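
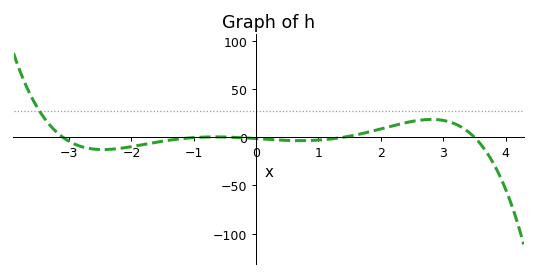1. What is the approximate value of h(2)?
8.63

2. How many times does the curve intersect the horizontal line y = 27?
1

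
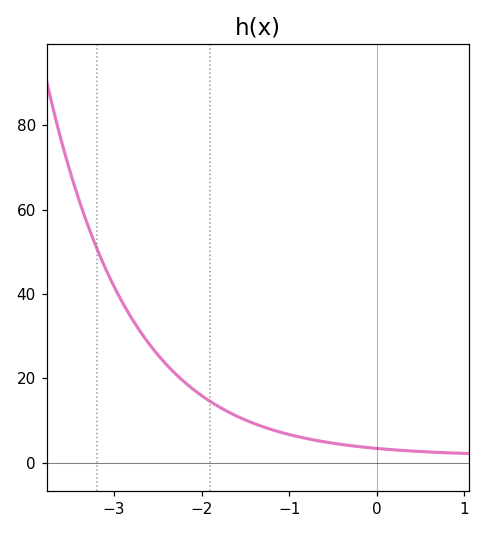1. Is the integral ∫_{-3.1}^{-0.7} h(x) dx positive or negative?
positive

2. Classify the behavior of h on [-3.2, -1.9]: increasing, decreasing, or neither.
decreasing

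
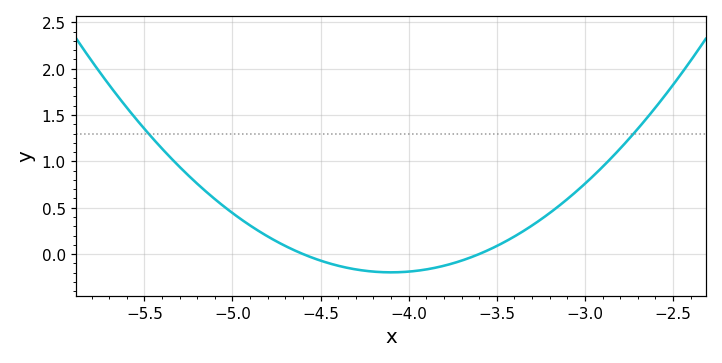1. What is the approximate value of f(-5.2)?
0.75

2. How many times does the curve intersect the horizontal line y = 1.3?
2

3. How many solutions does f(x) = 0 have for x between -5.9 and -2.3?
2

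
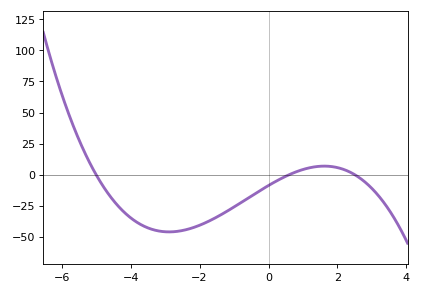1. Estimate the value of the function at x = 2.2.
4.01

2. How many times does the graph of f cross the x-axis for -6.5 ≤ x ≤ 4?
3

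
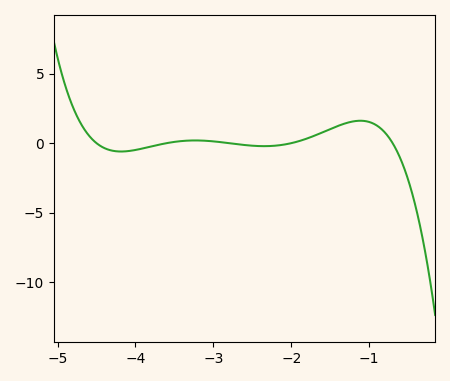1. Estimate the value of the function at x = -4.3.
-0.539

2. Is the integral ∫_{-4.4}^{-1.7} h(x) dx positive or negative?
negative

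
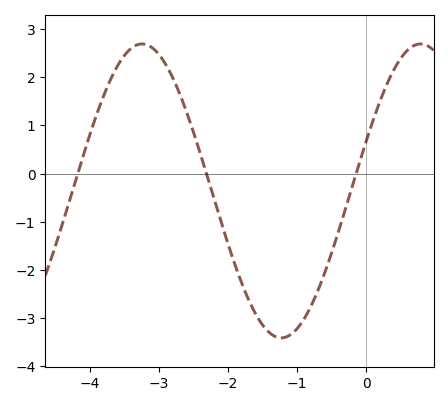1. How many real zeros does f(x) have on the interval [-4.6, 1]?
3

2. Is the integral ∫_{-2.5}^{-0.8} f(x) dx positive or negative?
negative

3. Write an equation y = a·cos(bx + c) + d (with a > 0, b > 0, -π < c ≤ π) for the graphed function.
y = 3.05cos(1.6x - 1.2) - 0.36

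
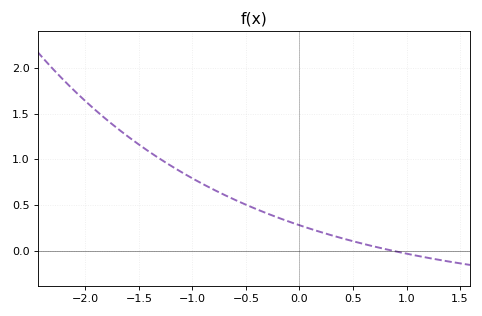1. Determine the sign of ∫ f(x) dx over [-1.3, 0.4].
positive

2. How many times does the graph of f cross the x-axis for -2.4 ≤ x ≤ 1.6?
1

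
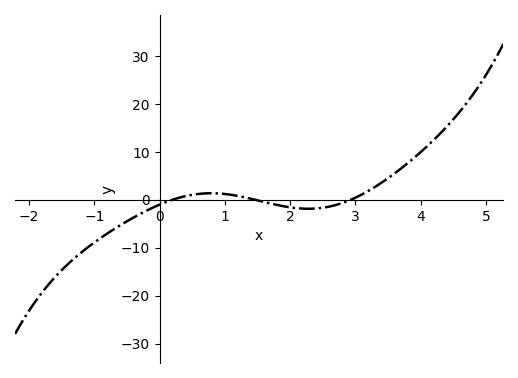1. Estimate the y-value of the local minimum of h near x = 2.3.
-1.84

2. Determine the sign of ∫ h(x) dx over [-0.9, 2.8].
negative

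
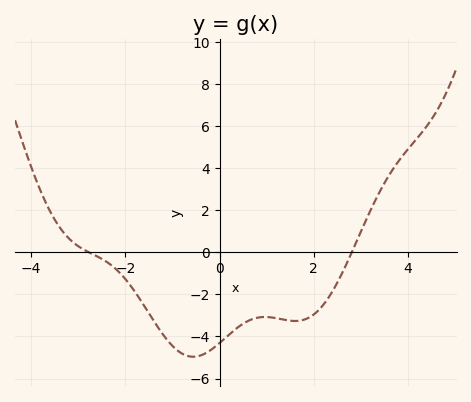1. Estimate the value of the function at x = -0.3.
-4.8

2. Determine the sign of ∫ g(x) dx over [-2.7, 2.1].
negative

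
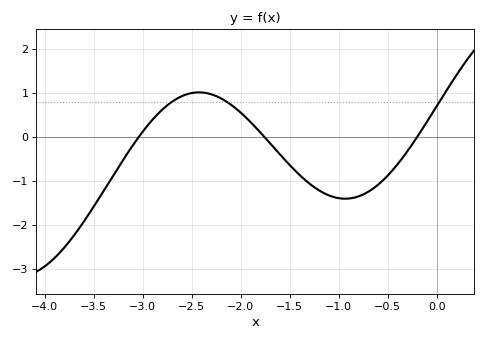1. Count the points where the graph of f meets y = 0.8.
3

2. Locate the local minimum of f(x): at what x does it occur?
-0.9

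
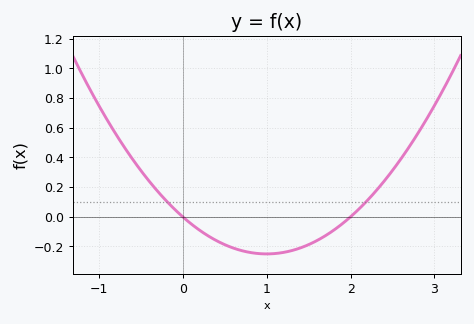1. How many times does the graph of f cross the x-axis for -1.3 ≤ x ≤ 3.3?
2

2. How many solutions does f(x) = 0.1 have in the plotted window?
2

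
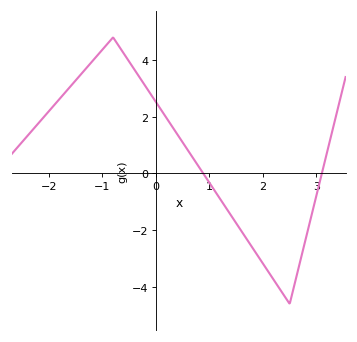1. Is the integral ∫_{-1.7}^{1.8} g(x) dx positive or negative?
positive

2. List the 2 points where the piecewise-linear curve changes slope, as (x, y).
(-0.8, 4.8); (2.5, -4.6)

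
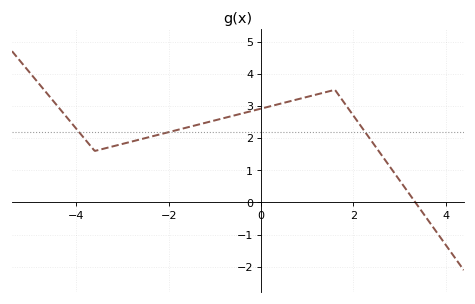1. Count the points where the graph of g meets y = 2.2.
3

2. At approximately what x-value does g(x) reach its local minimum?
-3.6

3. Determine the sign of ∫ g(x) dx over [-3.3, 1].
positive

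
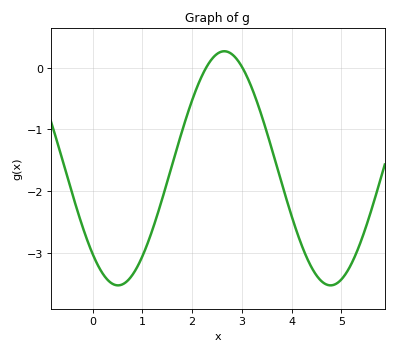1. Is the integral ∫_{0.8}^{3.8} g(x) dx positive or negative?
negative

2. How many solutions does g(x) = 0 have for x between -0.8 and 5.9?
2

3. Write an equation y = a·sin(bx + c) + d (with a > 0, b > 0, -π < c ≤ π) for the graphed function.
y = 1.9sin(1.47x - 2.32) - 1.63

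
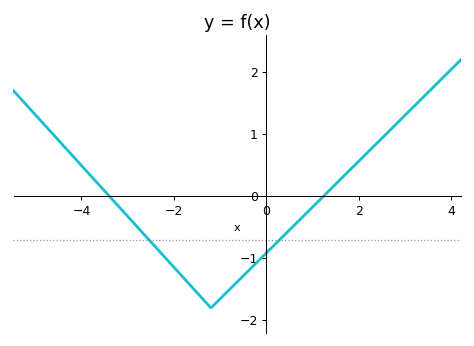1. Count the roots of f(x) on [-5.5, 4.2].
2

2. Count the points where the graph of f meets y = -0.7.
2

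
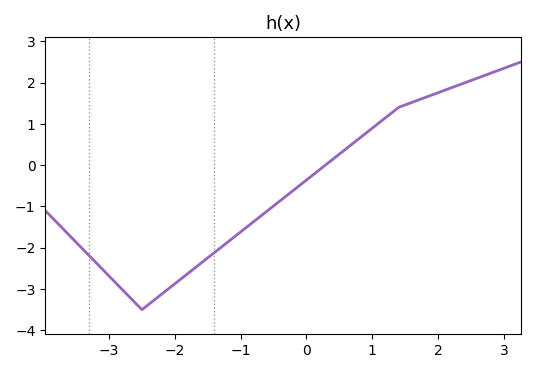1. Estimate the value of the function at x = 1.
0.9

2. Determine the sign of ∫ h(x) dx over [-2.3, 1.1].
negative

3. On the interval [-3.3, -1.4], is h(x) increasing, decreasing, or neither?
neither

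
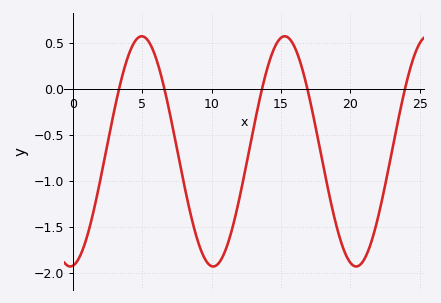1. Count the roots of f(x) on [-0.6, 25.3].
5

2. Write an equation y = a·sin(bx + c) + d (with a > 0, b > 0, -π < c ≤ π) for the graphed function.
y = 1.25sin(0.61x - 1.46) - 0.68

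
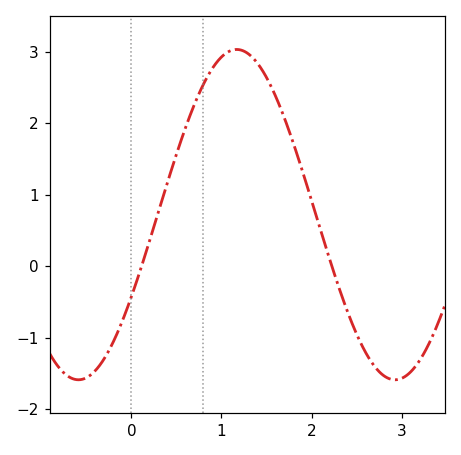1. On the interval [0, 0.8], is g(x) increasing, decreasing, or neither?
increasing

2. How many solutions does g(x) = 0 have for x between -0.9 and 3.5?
2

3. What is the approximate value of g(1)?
2.93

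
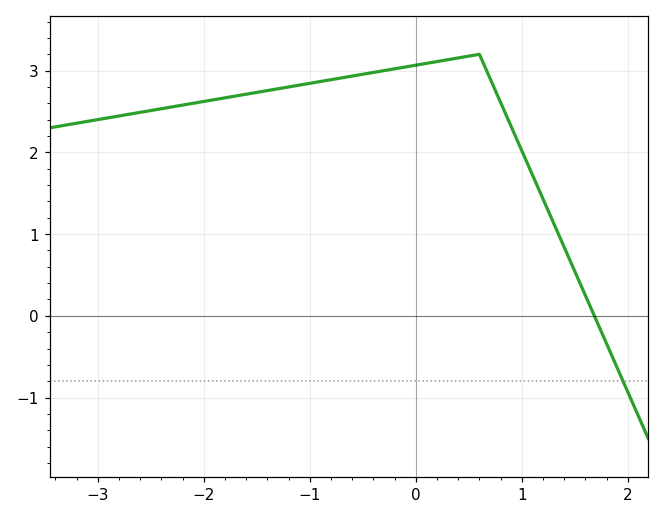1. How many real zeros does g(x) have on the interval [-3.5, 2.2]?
1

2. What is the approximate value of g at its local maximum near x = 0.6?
3.2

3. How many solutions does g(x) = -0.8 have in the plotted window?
1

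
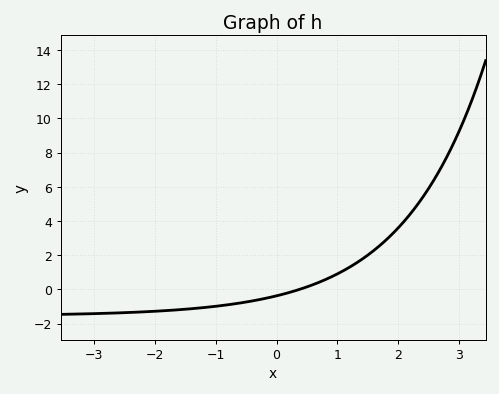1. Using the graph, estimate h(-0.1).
-0.463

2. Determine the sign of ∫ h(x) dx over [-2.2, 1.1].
negative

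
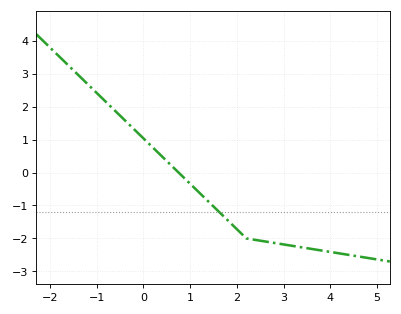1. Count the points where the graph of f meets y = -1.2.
1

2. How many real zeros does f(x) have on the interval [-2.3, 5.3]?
1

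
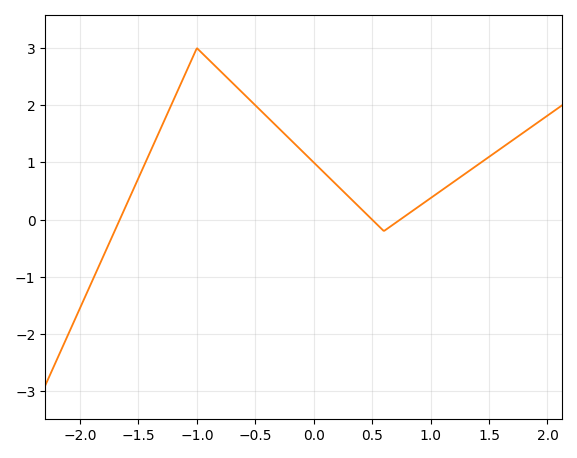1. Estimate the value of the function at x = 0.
1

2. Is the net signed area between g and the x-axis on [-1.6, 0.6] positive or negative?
positive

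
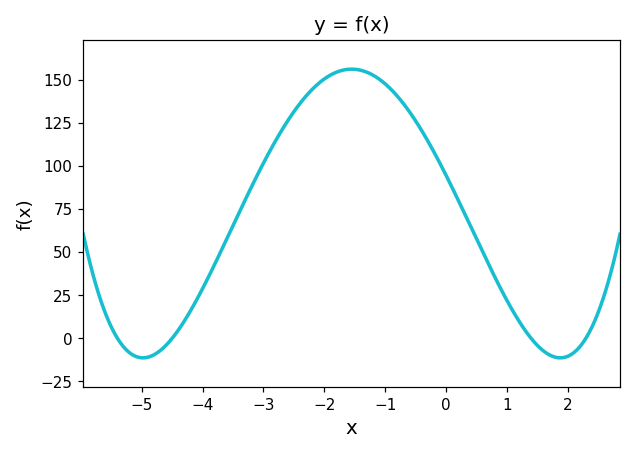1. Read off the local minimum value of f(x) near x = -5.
-12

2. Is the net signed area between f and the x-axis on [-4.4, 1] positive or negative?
positive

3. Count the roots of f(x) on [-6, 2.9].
4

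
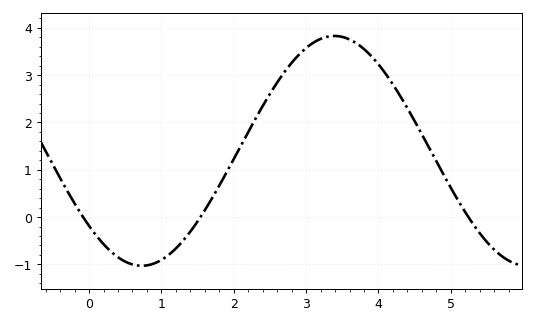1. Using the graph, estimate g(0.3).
-0.7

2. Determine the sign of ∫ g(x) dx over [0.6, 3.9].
positive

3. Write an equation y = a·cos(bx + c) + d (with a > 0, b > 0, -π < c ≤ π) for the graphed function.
y = 2.43cos(1.2x + 2.3) + 1.4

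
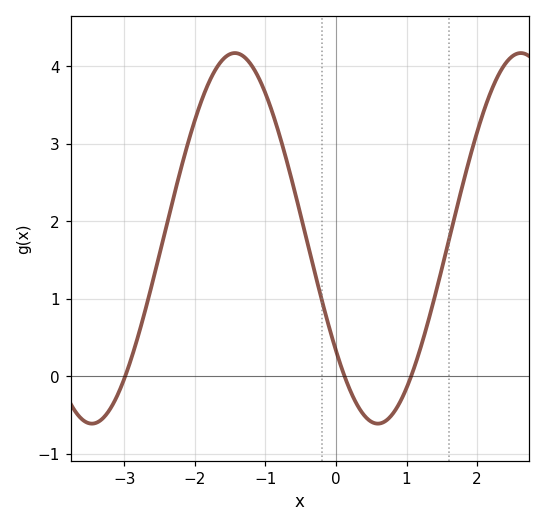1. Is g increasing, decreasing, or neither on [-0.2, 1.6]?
neither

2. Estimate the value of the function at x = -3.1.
-0.2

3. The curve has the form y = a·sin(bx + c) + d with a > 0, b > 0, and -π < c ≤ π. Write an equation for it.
y = 2.39sin(1.6x - 2.5) + 1.78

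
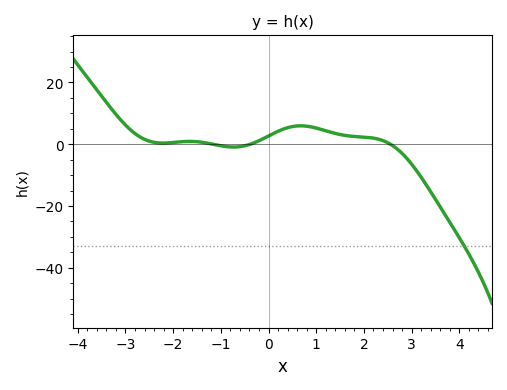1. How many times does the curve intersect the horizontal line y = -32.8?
1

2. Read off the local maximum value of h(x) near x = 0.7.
6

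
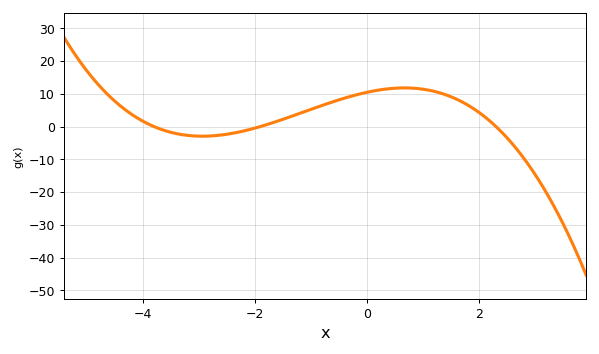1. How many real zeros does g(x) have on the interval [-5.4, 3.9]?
3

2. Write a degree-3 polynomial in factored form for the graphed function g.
y = -0.63(x + 3.8)(x + 1.9)(x - 2.3)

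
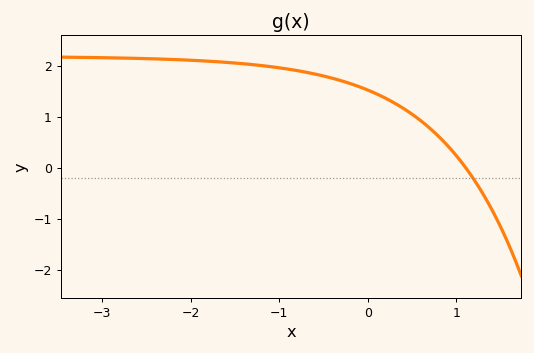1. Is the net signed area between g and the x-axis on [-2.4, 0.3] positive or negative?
positive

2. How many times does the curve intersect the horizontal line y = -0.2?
1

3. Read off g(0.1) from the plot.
1.44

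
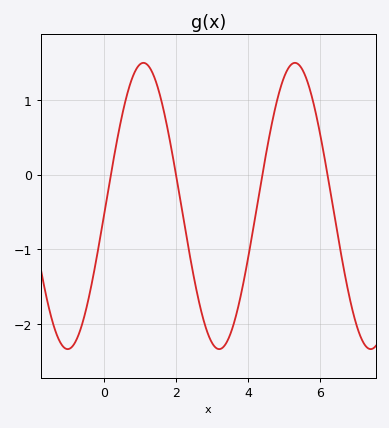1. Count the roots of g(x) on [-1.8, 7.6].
4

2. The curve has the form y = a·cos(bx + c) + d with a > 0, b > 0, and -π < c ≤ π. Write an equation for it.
y = 1.92cos(1.5x - 1.6) - 0.42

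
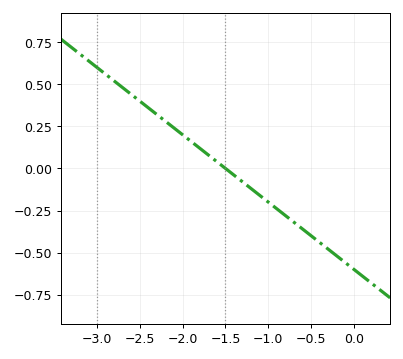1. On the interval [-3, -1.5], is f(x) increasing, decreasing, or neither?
decreasing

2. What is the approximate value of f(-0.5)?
-0.4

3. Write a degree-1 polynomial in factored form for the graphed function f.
y = -0.4(x + 1.5)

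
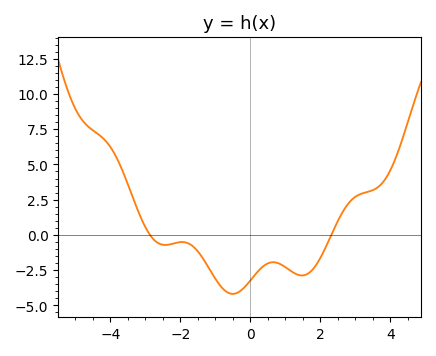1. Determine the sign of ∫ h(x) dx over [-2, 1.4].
negative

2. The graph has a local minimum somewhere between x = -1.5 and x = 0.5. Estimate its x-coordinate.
-0.503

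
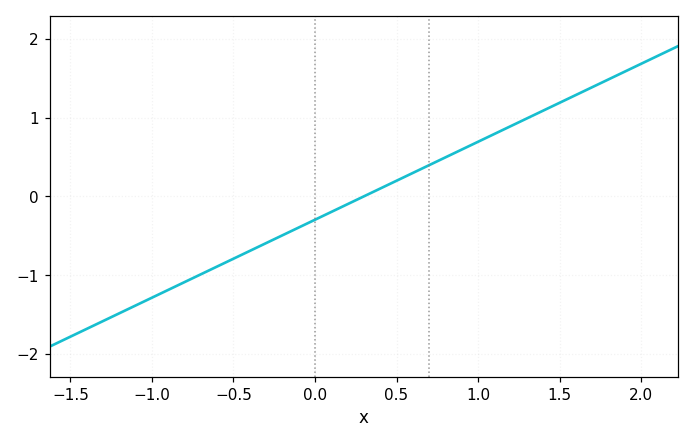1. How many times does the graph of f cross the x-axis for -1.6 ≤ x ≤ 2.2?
1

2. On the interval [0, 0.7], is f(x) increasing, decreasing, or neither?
increasing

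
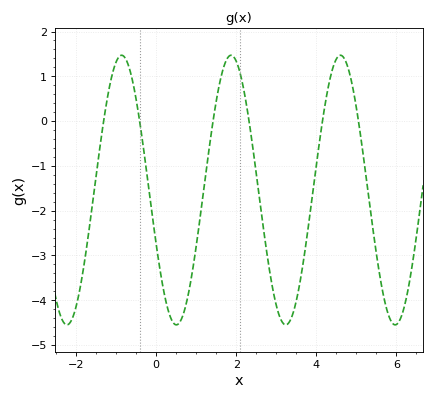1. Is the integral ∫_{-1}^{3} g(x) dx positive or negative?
negative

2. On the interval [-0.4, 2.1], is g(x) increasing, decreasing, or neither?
neither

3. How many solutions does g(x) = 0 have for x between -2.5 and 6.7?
6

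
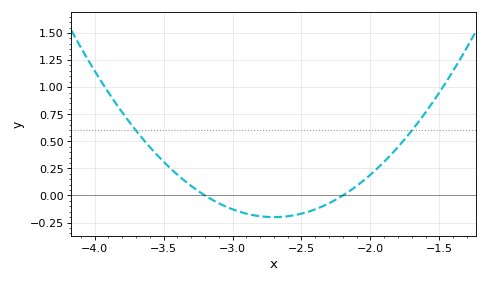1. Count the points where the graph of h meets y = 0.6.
2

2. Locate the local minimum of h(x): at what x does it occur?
-2.7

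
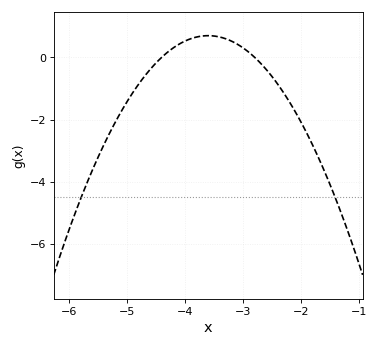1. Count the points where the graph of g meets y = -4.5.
2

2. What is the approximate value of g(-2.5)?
-0.621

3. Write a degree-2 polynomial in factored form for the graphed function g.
y = -1.09(x + 4.4)(x + 2.8)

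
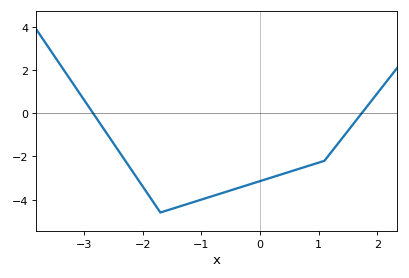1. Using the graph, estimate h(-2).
-3.4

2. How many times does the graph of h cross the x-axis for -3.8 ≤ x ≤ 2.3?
2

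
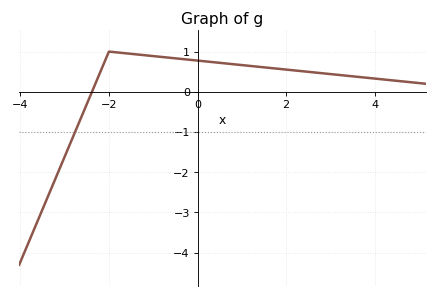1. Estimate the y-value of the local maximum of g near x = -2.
1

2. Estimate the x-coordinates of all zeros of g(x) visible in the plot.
-2.4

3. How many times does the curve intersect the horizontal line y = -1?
1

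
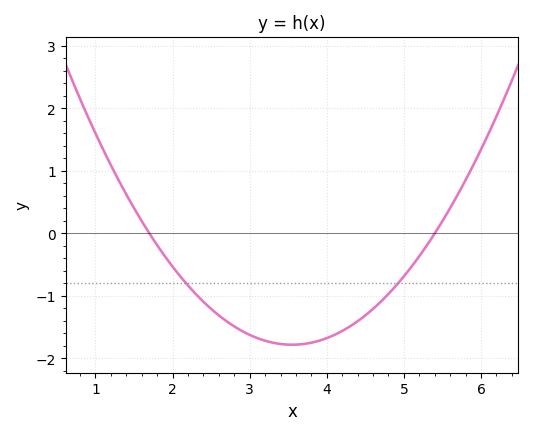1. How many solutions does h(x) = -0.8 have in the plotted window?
2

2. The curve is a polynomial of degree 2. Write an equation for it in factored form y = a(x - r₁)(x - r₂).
y = 0.52(x - 1.7)(x - 5.4)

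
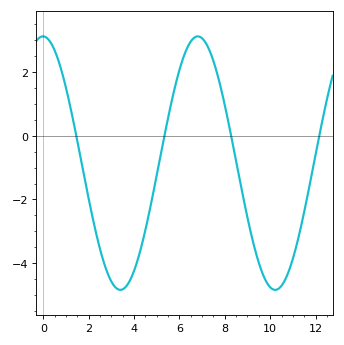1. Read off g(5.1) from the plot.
-0.862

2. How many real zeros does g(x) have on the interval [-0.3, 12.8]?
4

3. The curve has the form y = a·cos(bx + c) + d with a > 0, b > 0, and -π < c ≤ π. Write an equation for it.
y = 3.98cos(0.92x + 0.02) - 0.86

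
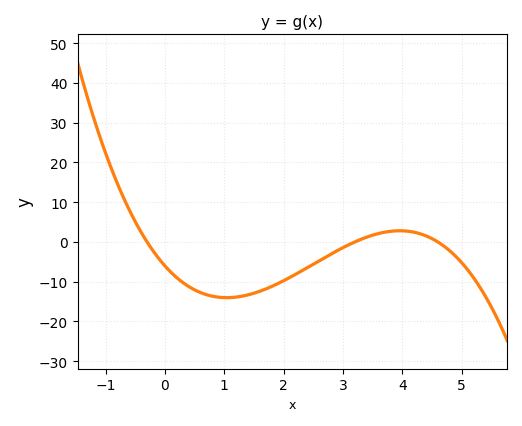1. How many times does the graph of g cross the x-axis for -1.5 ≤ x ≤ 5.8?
3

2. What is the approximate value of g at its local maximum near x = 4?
3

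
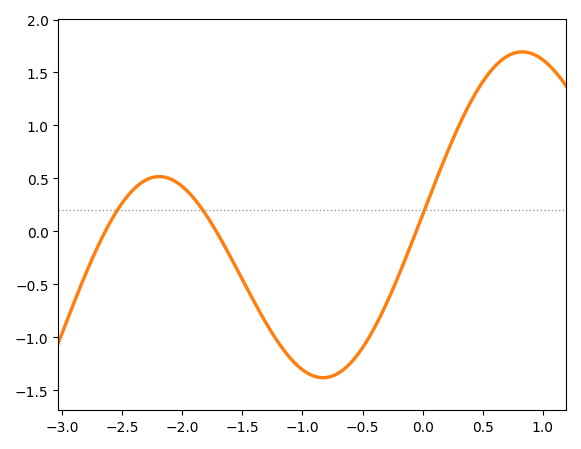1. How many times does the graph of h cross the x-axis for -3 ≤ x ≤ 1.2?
3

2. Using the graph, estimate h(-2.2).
0.5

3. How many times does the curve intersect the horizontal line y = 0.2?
3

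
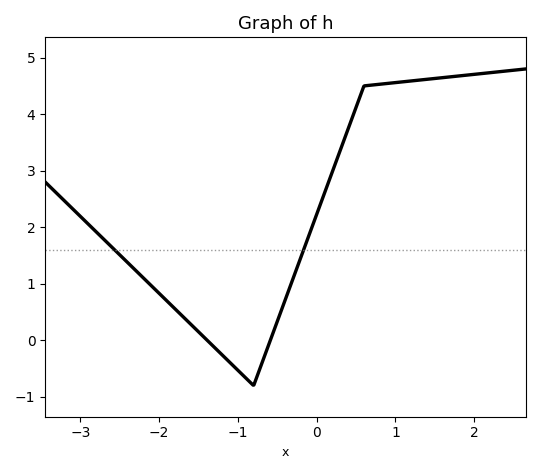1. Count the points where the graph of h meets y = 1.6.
2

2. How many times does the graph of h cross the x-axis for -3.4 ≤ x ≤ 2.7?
2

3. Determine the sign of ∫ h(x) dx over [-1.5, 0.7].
positive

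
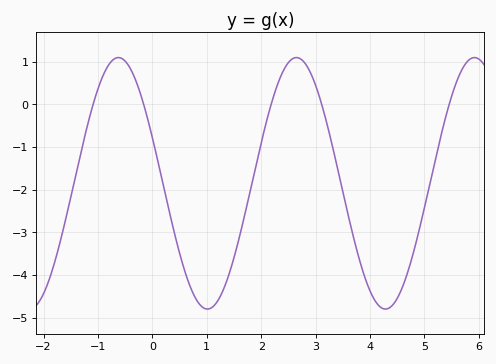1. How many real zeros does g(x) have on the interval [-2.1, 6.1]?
5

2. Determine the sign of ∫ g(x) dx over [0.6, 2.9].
negative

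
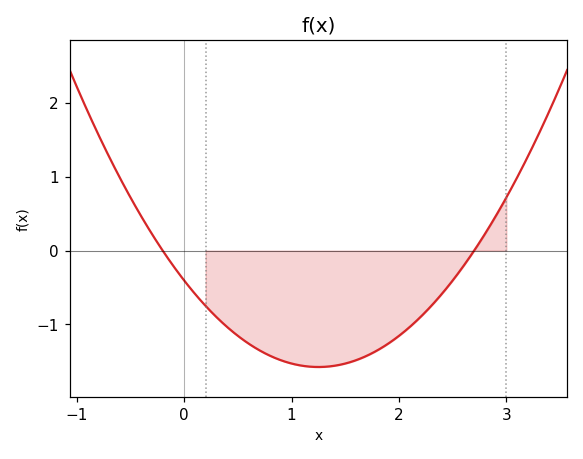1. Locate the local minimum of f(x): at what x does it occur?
1.25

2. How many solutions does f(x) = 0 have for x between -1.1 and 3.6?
2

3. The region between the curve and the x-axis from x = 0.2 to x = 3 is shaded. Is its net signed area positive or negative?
negative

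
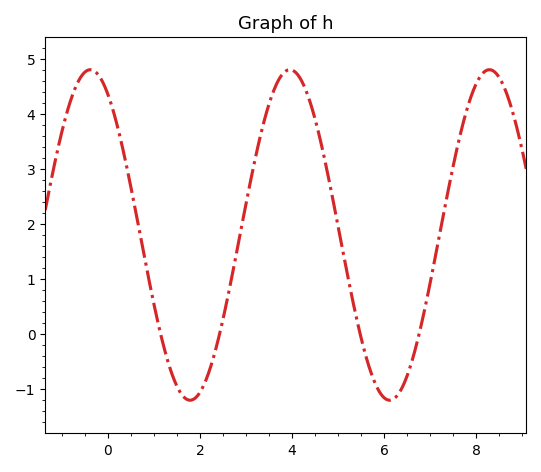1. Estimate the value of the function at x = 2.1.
-0.897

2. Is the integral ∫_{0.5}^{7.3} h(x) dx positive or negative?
positive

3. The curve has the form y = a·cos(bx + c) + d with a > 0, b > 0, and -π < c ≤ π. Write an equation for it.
y = 3cos(1.45x + 0.55) + 1.8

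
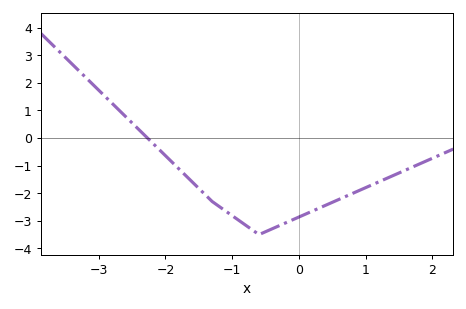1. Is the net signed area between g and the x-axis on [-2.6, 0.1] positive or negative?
negative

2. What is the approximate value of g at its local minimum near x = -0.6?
-3.5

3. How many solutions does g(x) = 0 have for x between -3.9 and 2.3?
1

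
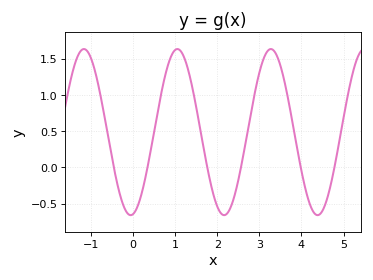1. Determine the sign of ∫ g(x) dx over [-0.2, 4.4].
positive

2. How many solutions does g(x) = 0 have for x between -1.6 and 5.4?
6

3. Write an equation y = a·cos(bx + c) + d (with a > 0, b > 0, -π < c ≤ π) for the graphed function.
y = 1.15cos(2.8x - 3) + 0.49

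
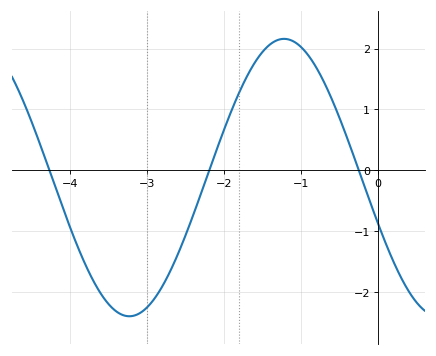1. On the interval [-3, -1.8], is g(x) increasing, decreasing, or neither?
increasing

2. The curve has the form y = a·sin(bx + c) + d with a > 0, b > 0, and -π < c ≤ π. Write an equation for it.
y = 2.28sin(1.56x - 2.81) - 0.12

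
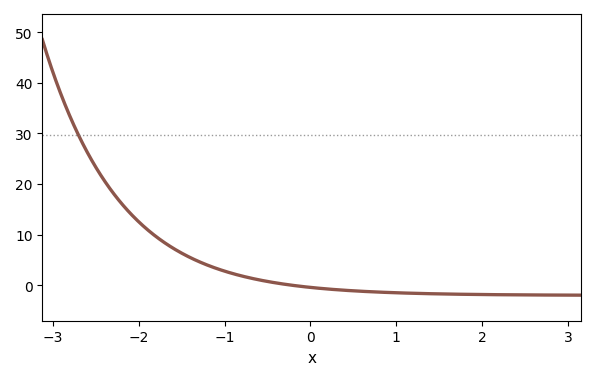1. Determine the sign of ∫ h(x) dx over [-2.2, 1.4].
positive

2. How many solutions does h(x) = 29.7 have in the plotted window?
1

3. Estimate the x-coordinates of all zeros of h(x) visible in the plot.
-0.212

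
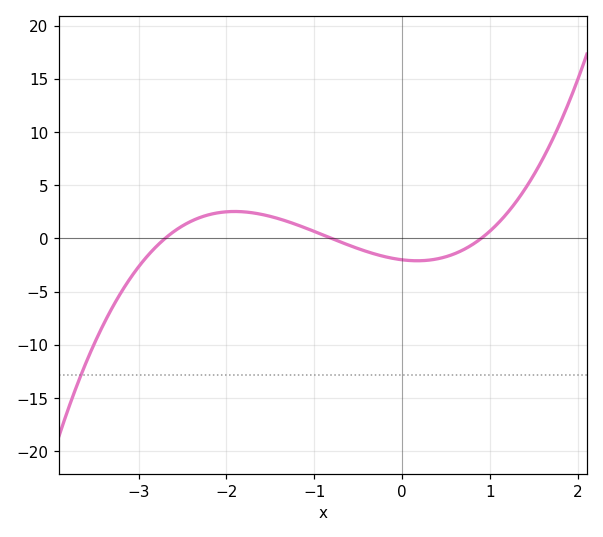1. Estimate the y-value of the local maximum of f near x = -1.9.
2.54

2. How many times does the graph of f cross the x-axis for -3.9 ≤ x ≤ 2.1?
3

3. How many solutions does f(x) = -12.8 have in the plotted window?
1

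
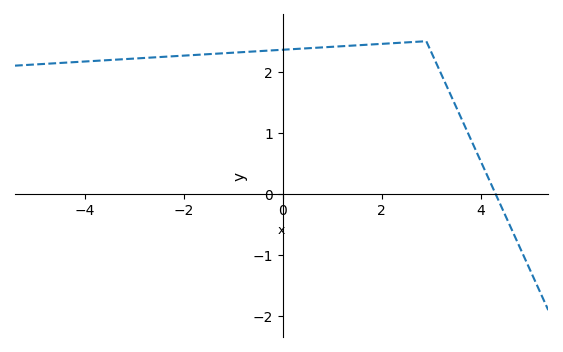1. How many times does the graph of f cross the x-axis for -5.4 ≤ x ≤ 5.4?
1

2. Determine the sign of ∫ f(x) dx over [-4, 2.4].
positive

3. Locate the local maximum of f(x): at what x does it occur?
2.9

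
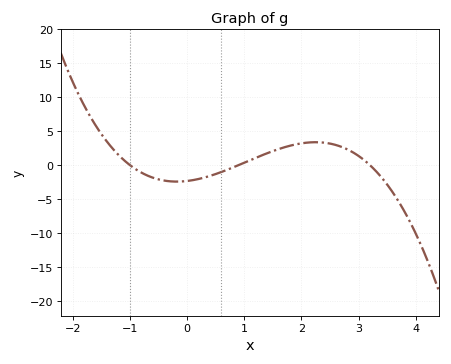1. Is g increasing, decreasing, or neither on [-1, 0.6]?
neither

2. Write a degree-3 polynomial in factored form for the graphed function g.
y = -0.81(x + 1)(x - 0.9)(x - 3.2)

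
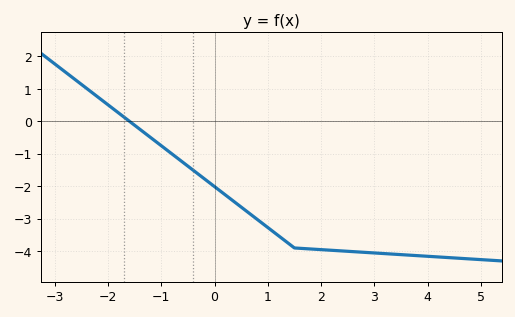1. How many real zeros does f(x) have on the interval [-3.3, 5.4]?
1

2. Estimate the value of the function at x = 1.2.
-3.5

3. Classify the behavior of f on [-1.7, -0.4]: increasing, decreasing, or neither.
decreasing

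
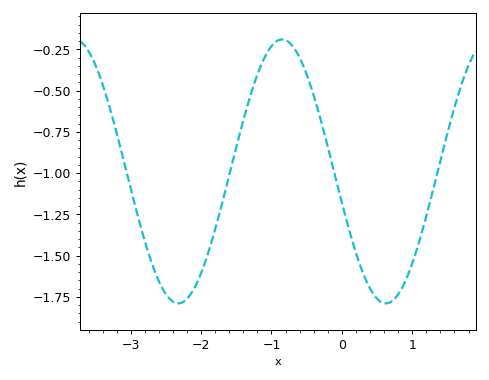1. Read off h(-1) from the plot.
-0.231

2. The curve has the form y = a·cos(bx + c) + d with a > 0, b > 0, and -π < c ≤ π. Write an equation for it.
y = 0.8cos(2.13x + 1.81) - 0.99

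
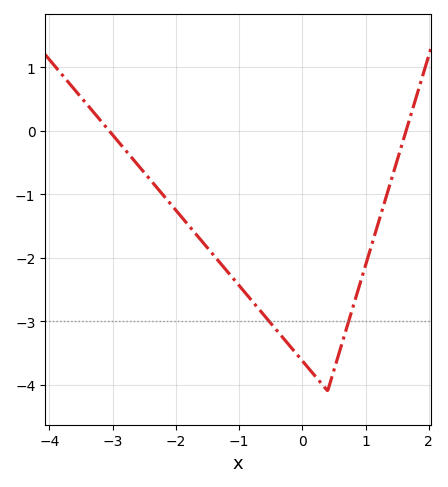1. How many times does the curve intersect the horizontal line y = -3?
2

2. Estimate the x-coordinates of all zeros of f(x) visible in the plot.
-3.1, 1.6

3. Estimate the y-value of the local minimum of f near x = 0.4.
-4.1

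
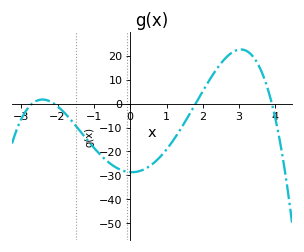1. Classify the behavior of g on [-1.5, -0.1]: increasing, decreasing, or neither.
decreasing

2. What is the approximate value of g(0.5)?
-26.5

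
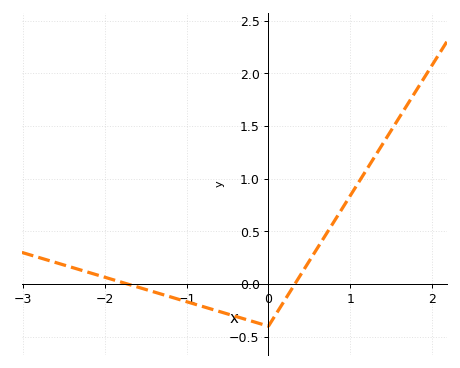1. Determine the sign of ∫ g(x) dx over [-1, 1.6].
positive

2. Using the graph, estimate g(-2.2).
0.112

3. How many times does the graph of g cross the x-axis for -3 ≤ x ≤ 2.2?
2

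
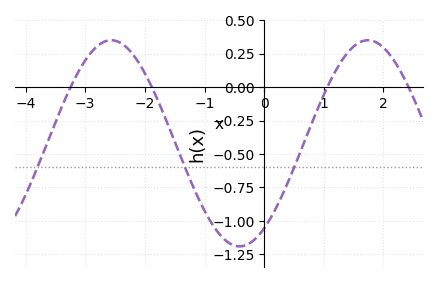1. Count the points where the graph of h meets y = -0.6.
3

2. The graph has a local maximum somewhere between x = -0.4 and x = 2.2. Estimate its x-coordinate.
1.7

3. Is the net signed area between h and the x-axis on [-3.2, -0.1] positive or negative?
negative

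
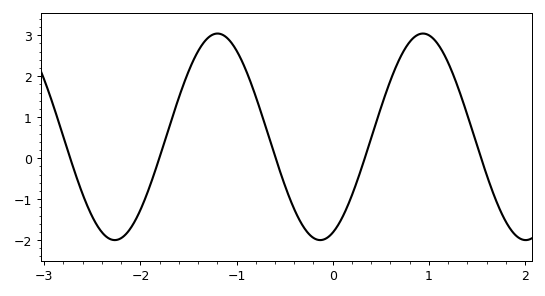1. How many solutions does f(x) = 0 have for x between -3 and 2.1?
5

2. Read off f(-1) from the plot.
2.6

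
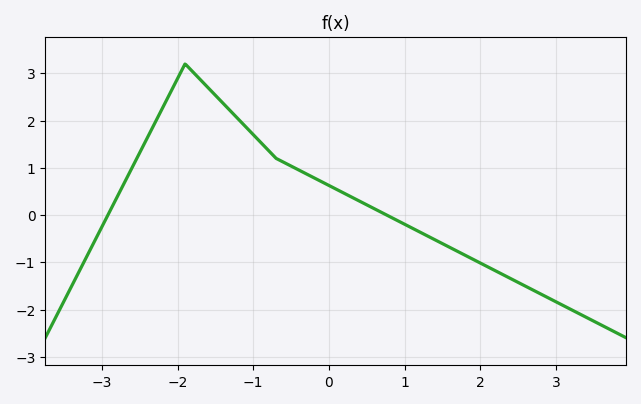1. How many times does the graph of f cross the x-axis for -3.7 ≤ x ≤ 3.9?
2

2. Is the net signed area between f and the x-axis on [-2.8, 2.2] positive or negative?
positive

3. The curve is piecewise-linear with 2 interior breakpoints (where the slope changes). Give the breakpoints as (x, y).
(-1.9, 3.2); (-0.7, 1.2)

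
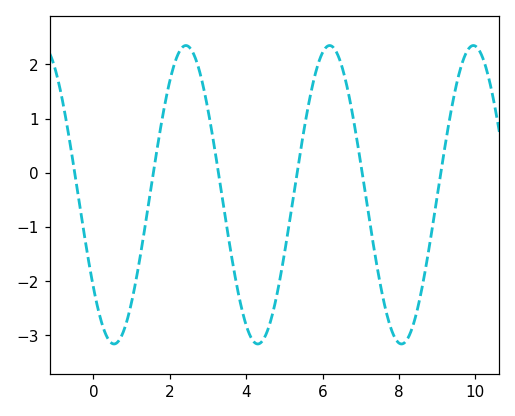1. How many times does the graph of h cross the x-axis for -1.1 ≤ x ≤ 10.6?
6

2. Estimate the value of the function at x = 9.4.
1.3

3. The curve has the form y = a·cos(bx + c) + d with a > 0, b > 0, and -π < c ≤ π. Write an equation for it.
y = 2.76cos(1.7x + 2.2) - 0.41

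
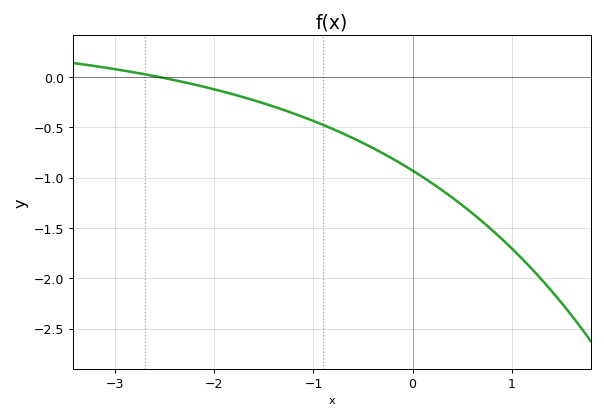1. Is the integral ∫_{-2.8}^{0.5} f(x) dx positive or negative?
negative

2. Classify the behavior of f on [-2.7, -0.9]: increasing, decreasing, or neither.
decreasing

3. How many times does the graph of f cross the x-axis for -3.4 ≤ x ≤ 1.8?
1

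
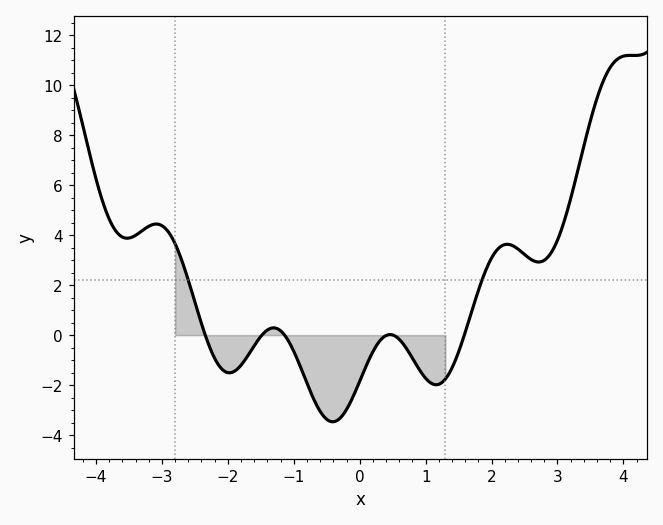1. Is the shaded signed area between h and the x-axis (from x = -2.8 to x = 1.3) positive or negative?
negative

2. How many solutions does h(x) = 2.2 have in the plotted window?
2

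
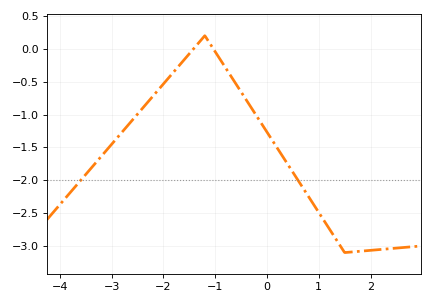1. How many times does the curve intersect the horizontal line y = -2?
2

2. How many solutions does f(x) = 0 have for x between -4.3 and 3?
2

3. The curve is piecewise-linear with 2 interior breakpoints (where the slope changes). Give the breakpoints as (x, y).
(-1.2, 0.2); (1.5, -3.1)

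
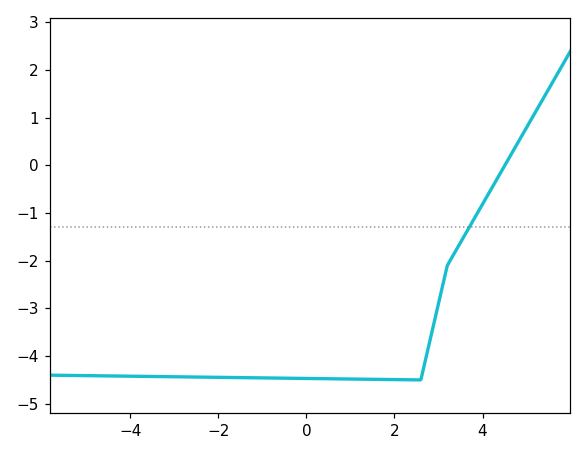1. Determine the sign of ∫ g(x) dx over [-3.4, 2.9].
negative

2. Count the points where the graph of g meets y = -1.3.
1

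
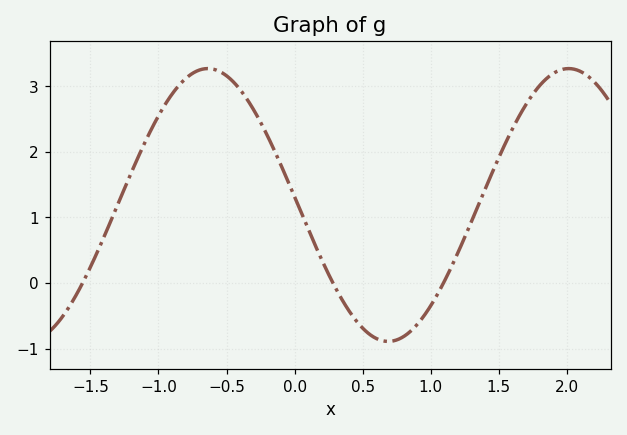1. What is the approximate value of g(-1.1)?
2.1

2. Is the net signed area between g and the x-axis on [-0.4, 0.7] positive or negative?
positive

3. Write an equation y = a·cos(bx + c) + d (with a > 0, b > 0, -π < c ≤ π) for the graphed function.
y = 2.08cos(2.4x + 1.5) + 1.19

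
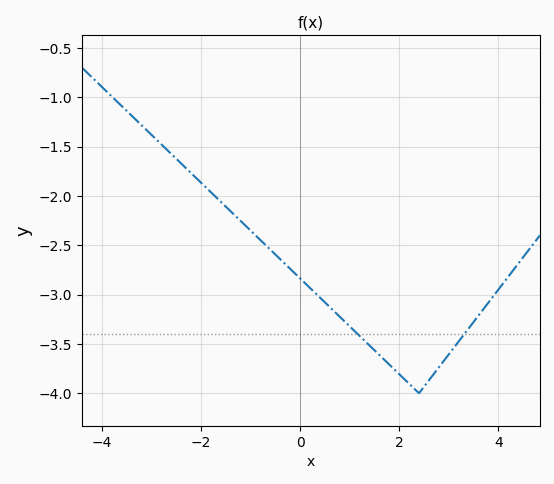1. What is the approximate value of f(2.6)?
-3.87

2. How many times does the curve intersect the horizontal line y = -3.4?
2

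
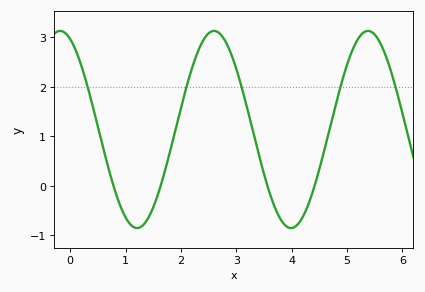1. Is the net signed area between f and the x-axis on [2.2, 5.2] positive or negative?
positive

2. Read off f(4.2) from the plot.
-0.628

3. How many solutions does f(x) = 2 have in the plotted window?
5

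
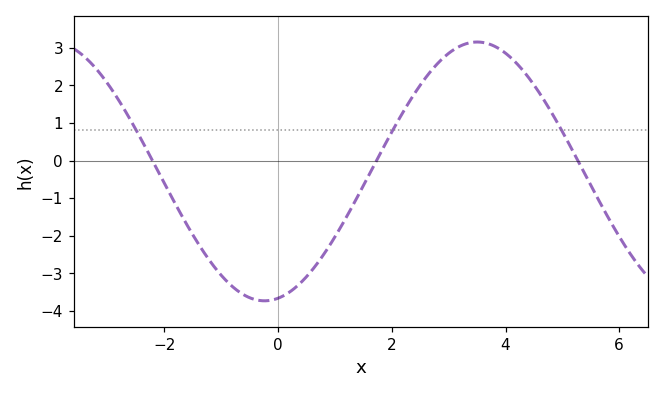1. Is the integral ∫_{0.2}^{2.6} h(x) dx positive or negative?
negative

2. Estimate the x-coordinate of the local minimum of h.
-0.239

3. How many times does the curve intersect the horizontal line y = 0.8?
3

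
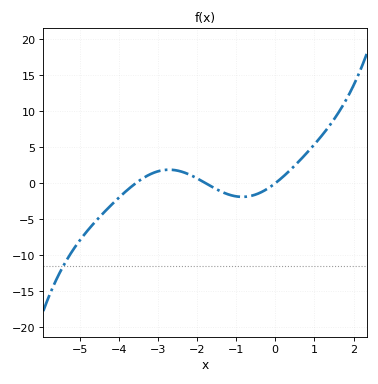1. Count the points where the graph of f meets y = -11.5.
1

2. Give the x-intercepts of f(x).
-3.57, -1.78, 0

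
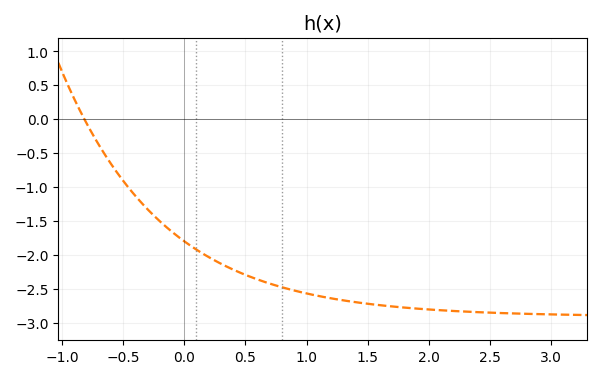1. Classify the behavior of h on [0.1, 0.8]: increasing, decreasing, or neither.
decreasing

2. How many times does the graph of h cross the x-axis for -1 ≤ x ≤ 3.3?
1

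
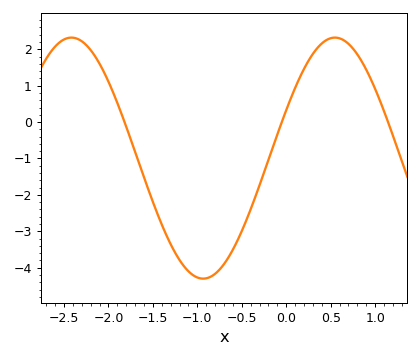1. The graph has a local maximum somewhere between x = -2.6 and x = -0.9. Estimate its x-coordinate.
-2.42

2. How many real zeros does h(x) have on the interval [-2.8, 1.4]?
3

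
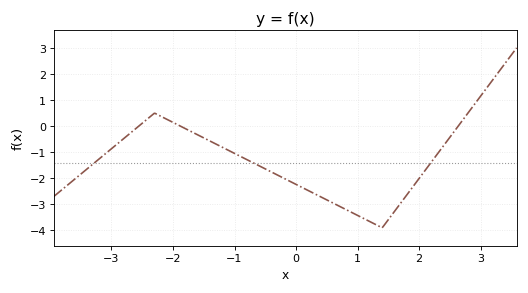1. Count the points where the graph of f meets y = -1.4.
3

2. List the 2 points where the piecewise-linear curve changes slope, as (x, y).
(-2.3, 0.5); (1.4, -3.9)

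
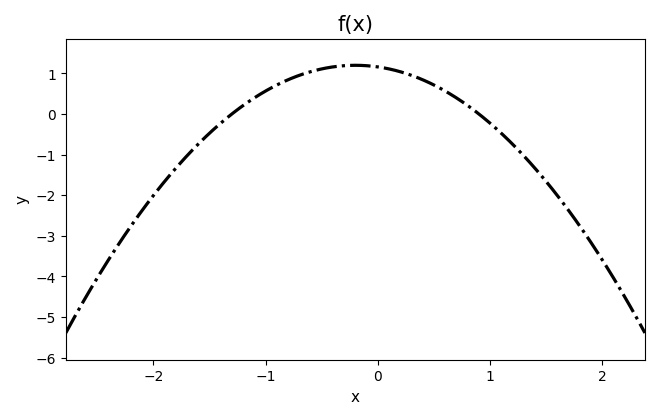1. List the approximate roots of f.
-1.3, 0.9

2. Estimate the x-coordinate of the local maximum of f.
-0.2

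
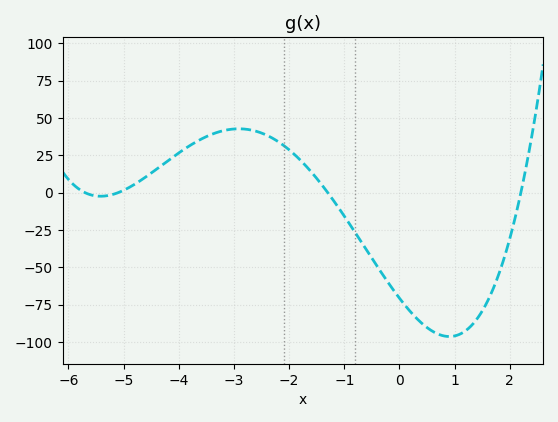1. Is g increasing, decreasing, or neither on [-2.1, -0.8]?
decreasing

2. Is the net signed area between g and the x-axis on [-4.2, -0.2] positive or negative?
positive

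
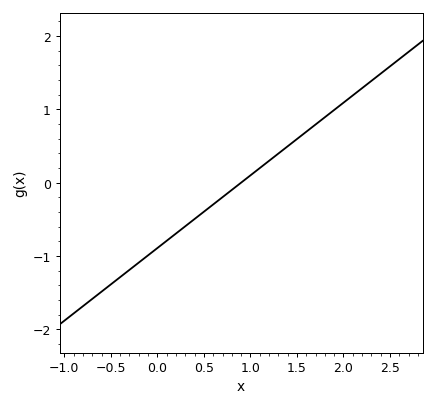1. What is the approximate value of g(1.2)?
0.3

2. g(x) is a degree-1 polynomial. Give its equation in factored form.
y = 0.99(x - 0.9)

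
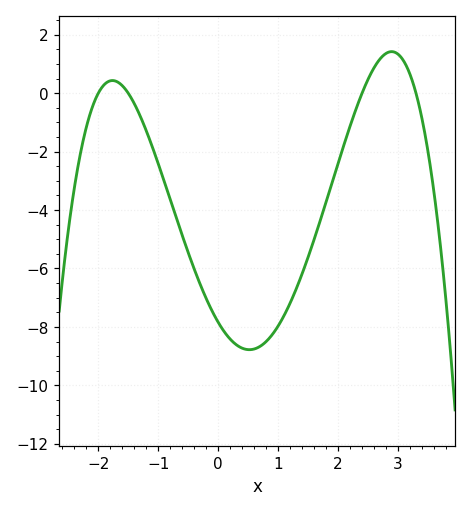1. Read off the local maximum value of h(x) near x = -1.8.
0.4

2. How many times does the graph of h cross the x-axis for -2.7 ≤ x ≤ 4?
4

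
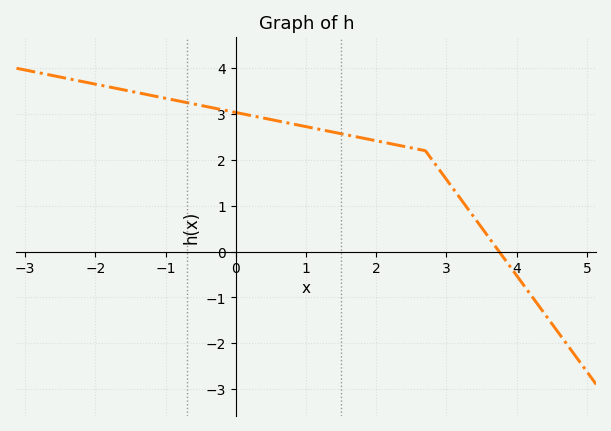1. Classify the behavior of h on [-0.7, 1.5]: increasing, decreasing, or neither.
decreasing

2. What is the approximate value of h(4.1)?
-0.7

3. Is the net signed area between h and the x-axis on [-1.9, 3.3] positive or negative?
positive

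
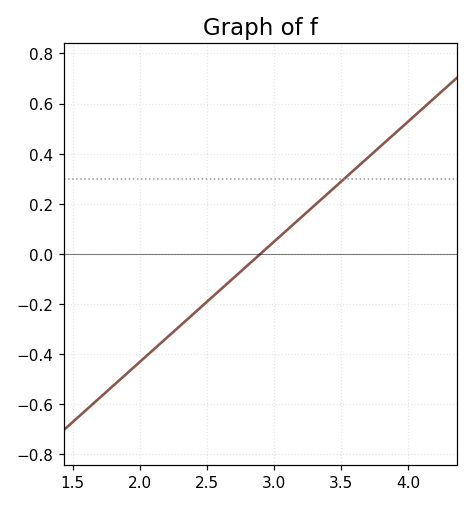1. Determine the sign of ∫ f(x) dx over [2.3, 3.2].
negative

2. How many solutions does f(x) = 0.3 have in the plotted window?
1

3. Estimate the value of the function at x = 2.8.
-0.048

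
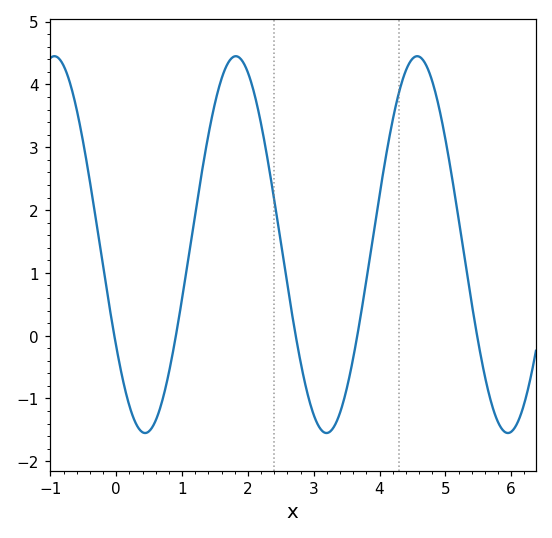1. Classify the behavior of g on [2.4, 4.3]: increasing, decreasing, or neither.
neither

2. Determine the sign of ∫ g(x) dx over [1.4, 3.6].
positive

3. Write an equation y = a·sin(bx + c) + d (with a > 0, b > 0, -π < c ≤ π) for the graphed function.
y = 3sin(2.28x - 2.57) + 1.45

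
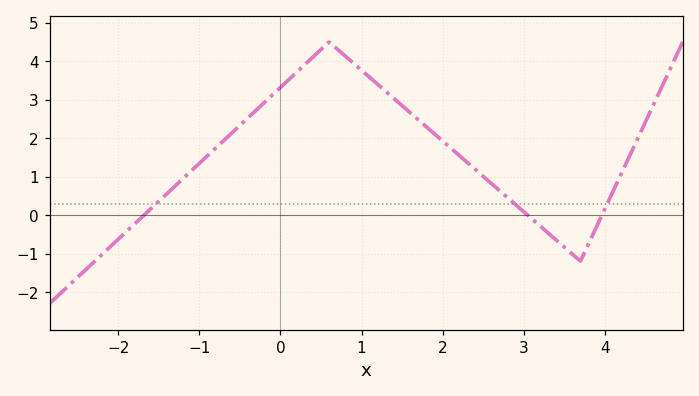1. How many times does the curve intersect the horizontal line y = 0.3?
3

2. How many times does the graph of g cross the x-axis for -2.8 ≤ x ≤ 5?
3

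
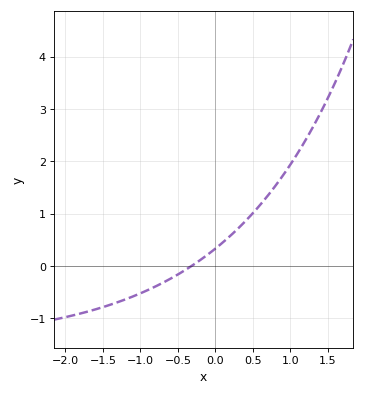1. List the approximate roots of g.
-0.3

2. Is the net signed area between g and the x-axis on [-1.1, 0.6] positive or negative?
positive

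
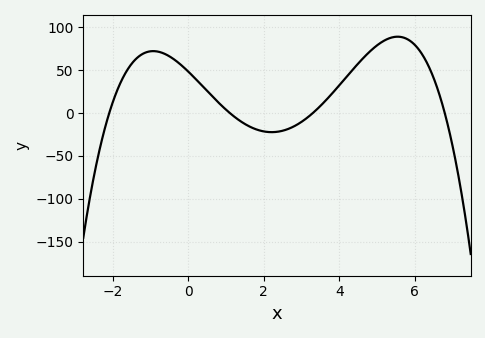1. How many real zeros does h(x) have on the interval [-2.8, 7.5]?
4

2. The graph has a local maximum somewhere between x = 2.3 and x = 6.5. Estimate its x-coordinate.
5.55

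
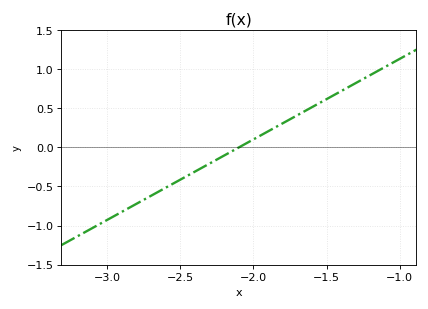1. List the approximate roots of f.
-2.1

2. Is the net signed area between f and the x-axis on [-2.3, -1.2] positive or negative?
positive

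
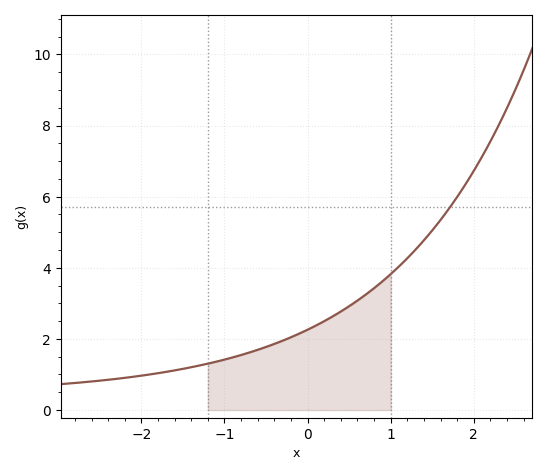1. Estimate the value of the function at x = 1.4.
4.8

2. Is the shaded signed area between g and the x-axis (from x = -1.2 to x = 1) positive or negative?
positive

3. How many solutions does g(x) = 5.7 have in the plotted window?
1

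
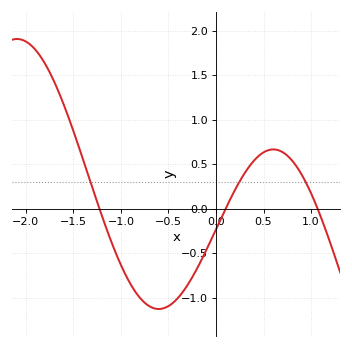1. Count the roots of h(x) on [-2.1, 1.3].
3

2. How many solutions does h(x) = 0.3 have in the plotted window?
3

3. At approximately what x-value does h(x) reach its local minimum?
-0.6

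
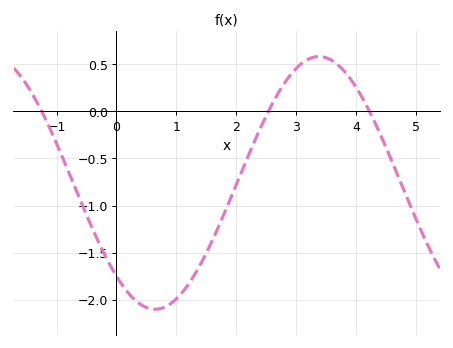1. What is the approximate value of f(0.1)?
-1.85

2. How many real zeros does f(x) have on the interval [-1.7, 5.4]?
3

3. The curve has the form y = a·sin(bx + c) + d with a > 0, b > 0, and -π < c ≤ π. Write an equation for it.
y = 1.34sin(1.15x - 2.31) - 0.76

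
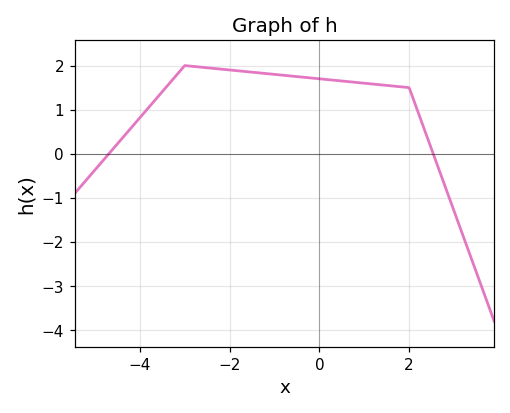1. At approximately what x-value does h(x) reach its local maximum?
-3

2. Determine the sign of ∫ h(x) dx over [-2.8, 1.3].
positive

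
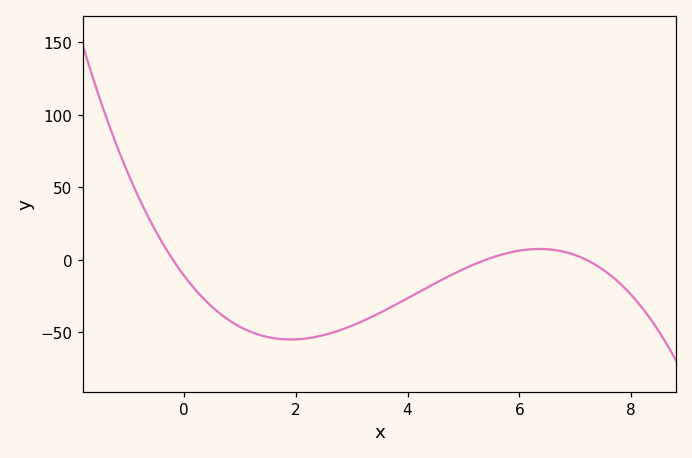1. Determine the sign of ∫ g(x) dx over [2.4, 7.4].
negative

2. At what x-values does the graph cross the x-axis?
-0.2, 5.4, 7.2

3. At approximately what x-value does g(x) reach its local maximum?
6.4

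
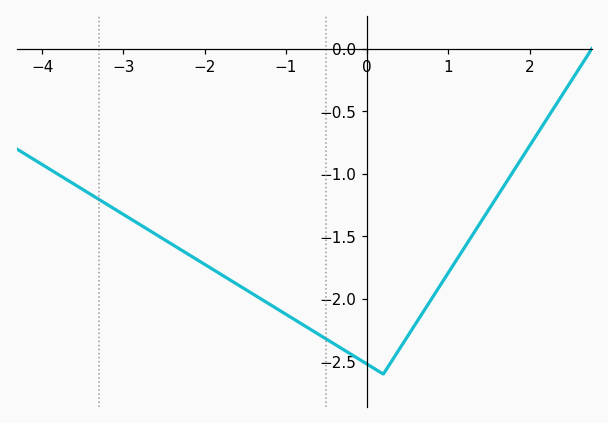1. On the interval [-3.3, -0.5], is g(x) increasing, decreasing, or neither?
decreasing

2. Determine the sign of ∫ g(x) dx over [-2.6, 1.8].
negative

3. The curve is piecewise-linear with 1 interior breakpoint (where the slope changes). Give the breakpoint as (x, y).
(0.2, -2.6)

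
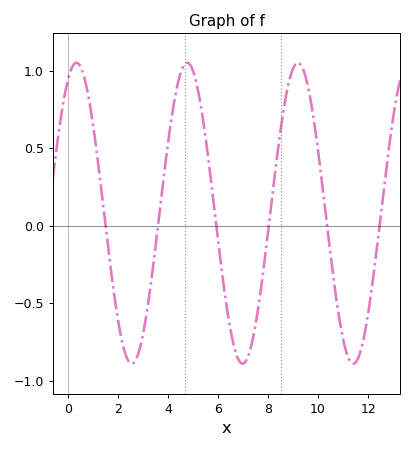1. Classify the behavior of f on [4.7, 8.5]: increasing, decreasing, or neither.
neither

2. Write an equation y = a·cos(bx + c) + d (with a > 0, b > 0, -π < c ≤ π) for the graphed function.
y = 0.97cos(1.42x - 0.49) + 0.08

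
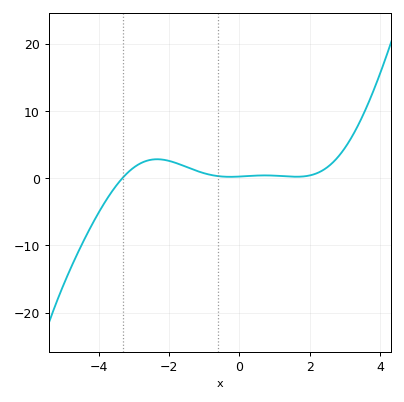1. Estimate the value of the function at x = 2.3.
1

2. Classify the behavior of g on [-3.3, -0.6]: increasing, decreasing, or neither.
neither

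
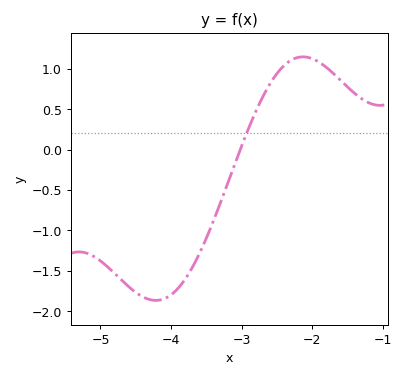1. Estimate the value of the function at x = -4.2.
-1.85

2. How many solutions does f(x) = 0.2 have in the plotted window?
1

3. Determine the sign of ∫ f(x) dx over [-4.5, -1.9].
negative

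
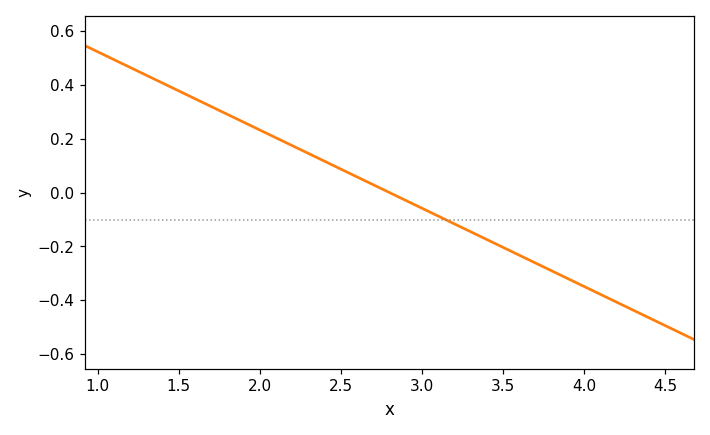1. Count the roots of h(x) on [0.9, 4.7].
1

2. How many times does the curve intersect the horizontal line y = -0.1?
1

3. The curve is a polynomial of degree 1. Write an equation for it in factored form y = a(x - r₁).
y = -0.29(x - 2.8)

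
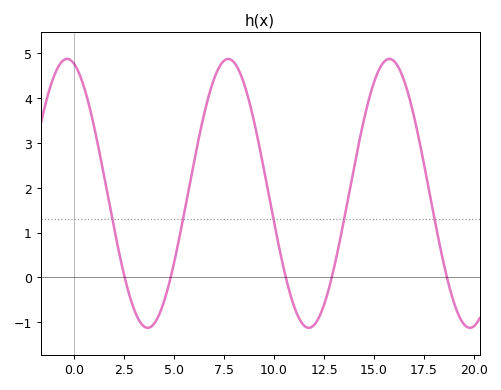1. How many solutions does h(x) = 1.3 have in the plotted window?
5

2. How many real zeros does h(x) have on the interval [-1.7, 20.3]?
5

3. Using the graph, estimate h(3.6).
-1.11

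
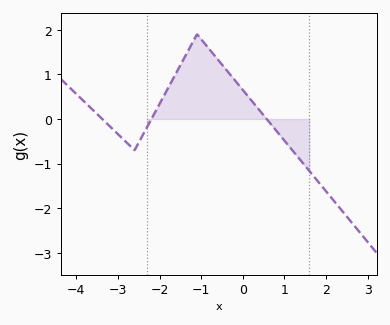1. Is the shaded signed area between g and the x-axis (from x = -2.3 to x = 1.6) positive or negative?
positive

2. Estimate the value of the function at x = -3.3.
-0.1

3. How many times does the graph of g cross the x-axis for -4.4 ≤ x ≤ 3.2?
3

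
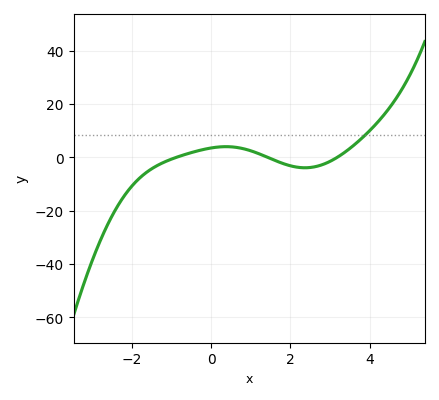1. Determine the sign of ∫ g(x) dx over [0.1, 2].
positive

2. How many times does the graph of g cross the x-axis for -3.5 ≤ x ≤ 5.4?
3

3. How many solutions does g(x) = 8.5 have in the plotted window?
1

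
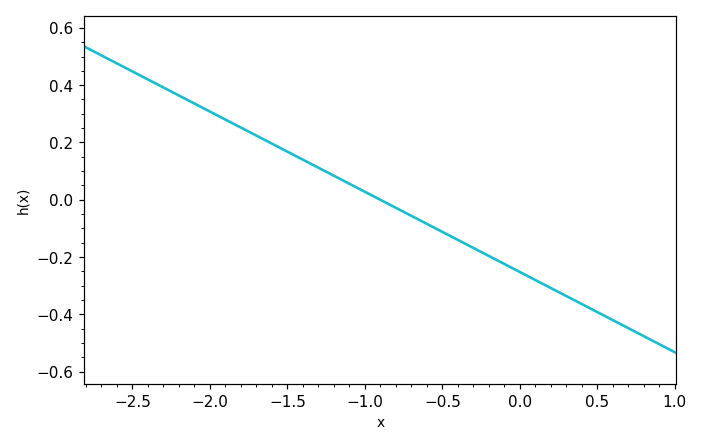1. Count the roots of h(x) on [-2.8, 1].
1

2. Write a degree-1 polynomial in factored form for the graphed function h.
y = -0.28(x + 0.9)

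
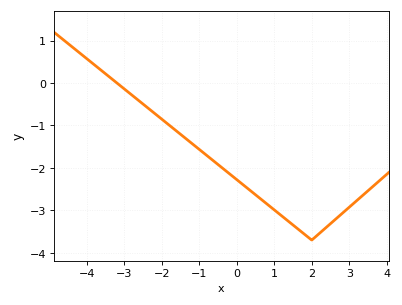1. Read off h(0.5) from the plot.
-2.63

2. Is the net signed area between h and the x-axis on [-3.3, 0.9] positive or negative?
negative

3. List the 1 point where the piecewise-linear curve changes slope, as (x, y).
(2, -3.7)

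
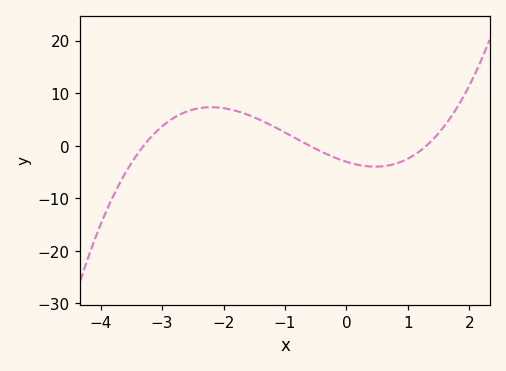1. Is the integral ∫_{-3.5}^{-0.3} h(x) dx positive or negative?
positive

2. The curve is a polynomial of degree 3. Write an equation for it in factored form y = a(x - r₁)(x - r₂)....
y = 1.19(x + 3.3)(x + 0.6)(x - 1.3)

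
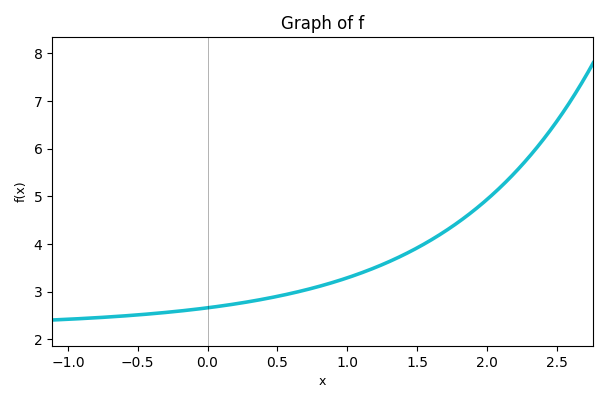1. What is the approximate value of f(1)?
3.29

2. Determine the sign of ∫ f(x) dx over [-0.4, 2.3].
positive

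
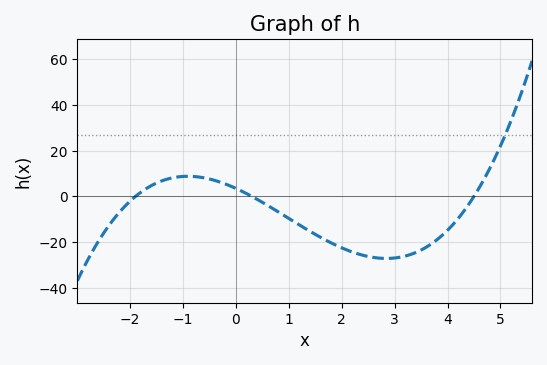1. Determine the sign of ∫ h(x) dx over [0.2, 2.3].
negative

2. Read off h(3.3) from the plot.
-26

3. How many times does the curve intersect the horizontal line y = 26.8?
1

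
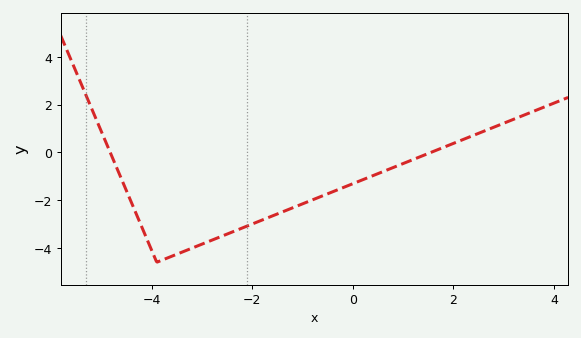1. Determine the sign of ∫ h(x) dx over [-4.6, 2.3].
negative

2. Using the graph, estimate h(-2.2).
-3.2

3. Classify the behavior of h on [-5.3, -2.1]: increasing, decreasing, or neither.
neither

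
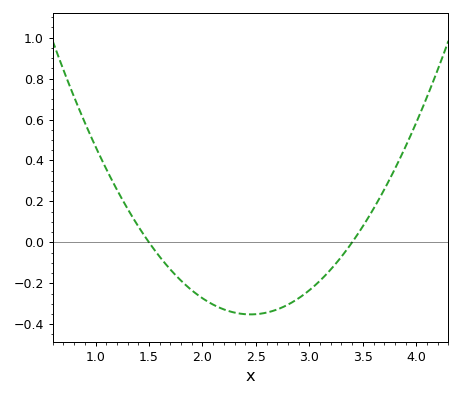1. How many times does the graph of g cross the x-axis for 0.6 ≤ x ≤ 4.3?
2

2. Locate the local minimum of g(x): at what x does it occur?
2.45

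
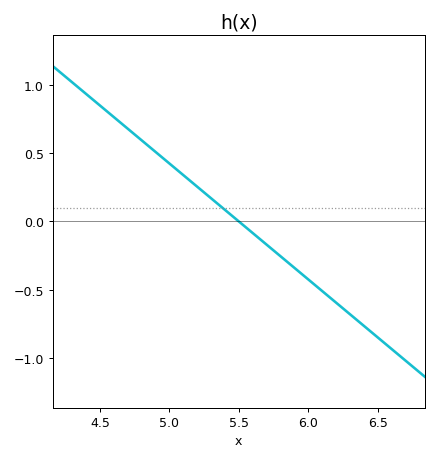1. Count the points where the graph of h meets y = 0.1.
1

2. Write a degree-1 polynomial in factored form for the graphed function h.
y = -0.85(x - 5.5)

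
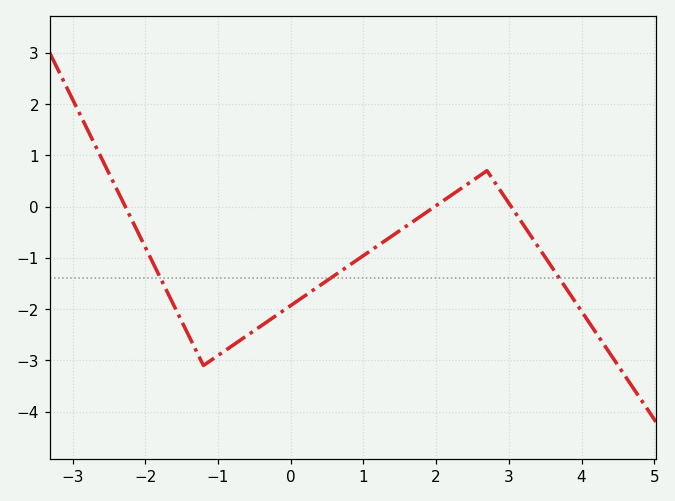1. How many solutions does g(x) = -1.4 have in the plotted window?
3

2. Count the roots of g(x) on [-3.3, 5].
3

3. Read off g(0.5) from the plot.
-1.4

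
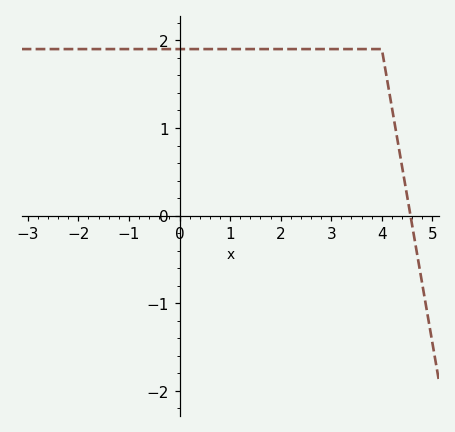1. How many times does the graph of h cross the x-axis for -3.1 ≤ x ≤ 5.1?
1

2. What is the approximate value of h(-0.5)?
1.9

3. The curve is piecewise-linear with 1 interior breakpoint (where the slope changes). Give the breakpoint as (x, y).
(4, 1.9)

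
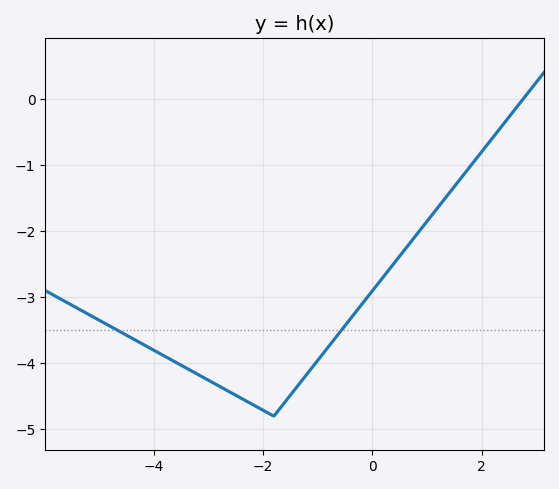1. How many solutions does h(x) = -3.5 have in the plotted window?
2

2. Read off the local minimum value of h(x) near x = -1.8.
-4.8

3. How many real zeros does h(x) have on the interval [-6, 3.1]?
1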